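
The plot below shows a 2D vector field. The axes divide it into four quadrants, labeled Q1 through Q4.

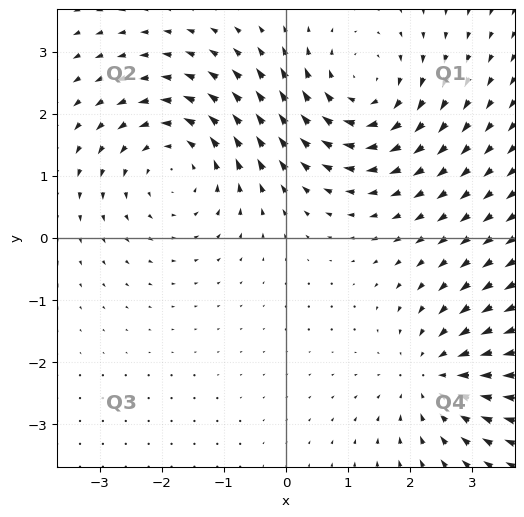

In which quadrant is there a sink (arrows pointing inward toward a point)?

The sink sits at approximately (2.4, -2.2), which lies in quadrant Q4. The divergence there is about -3, negative as expected for a sink.

Q4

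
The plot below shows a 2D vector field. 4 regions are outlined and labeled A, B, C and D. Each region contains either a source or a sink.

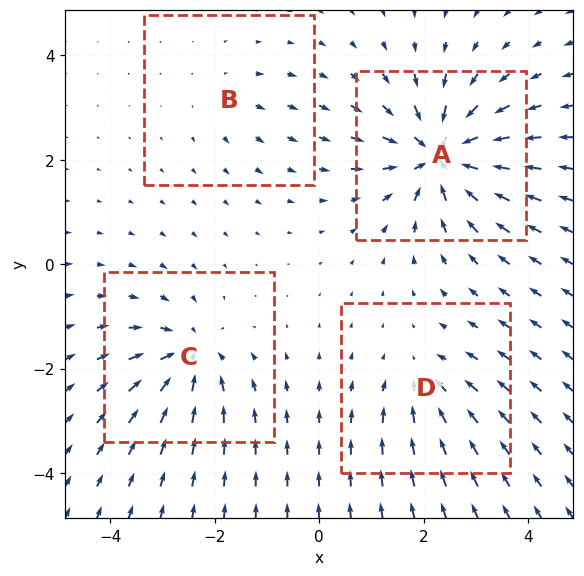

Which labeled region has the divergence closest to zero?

B

Divergence at each region's feature centre — A: about -9, B: about +2, C: about -6, D: about -4. Region B is closest to zero.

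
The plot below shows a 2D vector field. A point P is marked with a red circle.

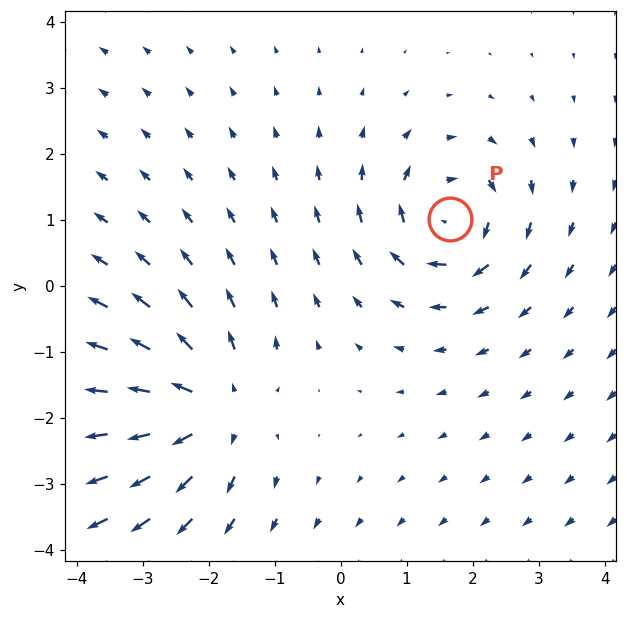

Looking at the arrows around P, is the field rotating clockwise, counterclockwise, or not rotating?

Near P at (1.7, 1.0) the arrows circulate clockwise. The curl (z-component) there is about -5; negative curl means clockwise rotation.

clockwise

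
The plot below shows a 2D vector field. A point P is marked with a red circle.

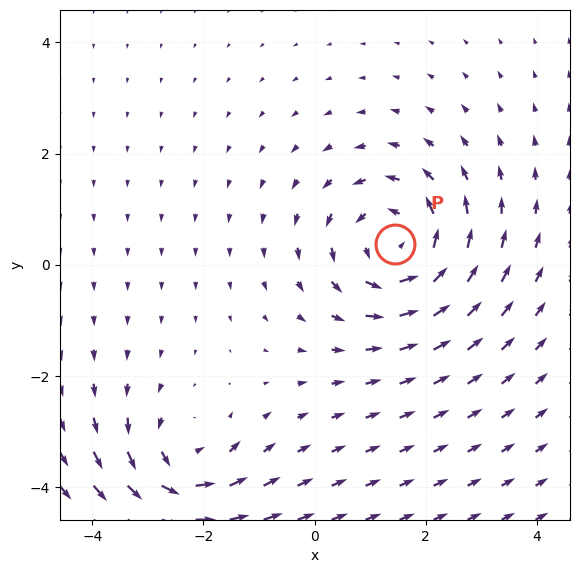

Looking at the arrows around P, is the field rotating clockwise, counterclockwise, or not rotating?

counterclockwise

Near P at (1.4, 0.4) the arrows circulate counterclockwise. The curl (z-component) there is about +5; positive curl means counterclockwise rotation.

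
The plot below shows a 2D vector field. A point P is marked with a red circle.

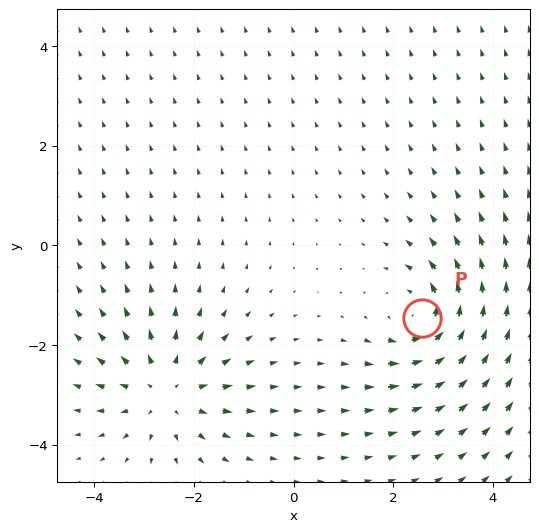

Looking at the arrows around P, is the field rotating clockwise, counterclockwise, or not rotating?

counterclockwise

Near P at (2.6, -1.5) the arrows circulate counterclockwise. The curl (z-component) there is about +5; positive curl means counterclockwise rotation.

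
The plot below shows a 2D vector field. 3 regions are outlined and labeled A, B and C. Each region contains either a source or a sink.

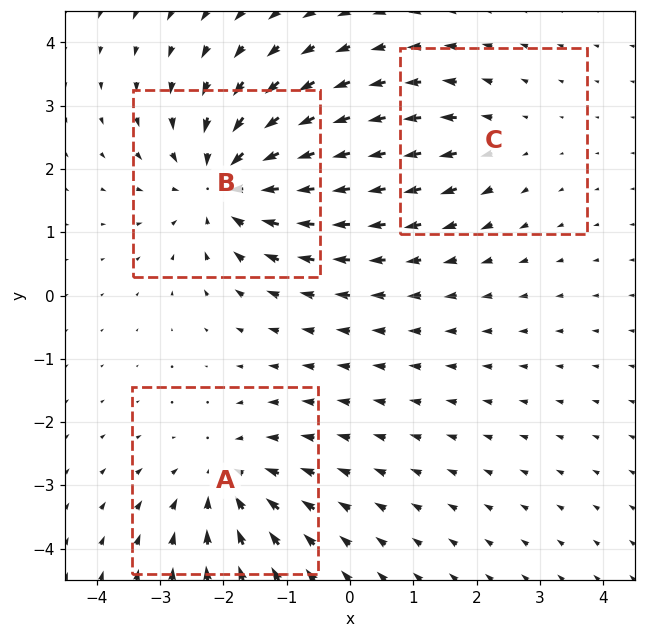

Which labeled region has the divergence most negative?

Divergence at each region's feature centre — A: about -3, B: about -4, C: about +2. Region B is most negative.

B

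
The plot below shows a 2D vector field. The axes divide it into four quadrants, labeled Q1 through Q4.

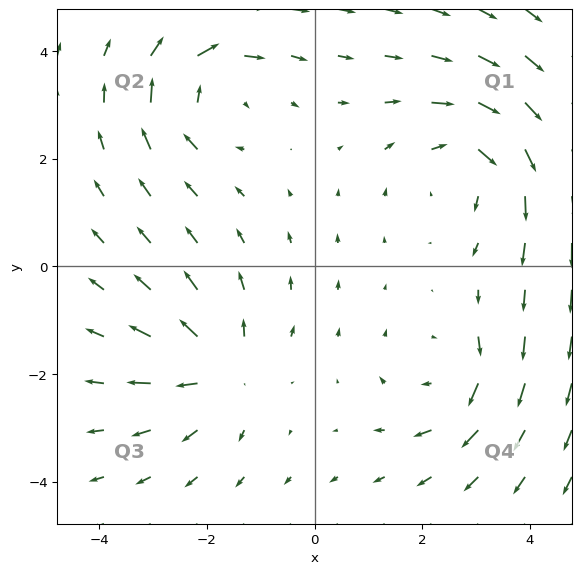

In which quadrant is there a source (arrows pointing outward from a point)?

The source sits at approximately (-1.7, -1.9), which lies in quadrant Q3. The divergence there is about +3, positive as expected for a source.

Q3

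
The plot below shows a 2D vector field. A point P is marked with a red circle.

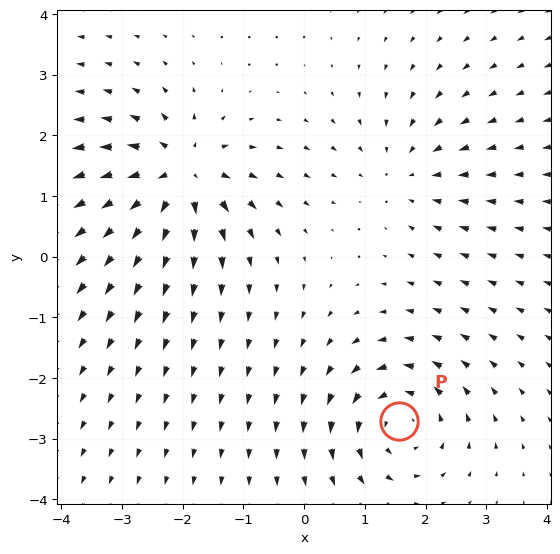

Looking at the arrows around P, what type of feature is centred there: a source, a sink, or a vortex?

vortex

At P (1.6, -2.7) the arrows circulate counterclockwise. Divergence ≈0, curl about +5 — near-zero divergence with nonzero curl is a vortex.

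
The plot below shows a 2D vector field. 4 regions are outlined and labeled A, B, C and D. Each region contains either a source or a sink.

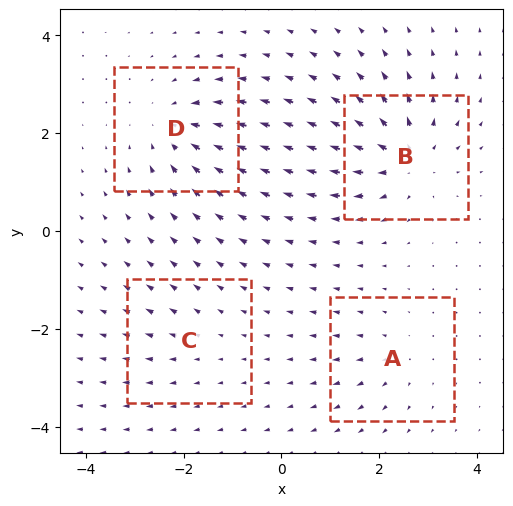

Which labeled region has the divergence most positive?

Divergence at each region's feature centre — A: about +3, B: about +7, C: about +2, D: about -6. Region B is most positive.

B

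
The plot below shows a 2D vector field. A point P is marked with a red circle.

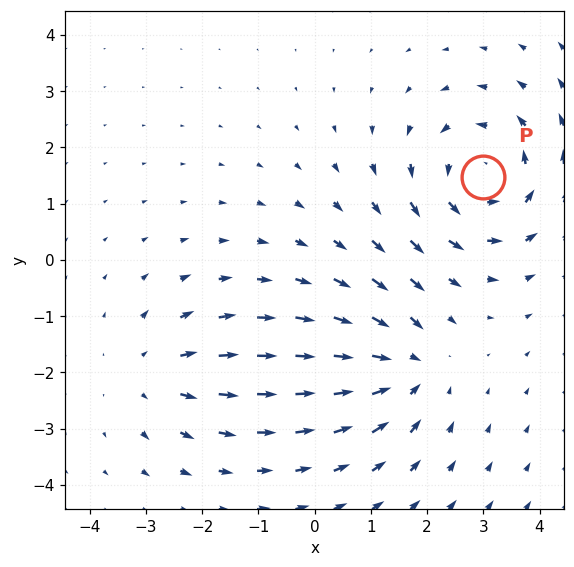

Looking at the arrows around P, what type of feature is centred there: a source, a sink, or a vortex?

At P (3.0, 1.5) the arrows circulate counterclockwise. Divergence ≈0, curl about +4 — near-zero divergence with nonzero curl is a vortex.

vortex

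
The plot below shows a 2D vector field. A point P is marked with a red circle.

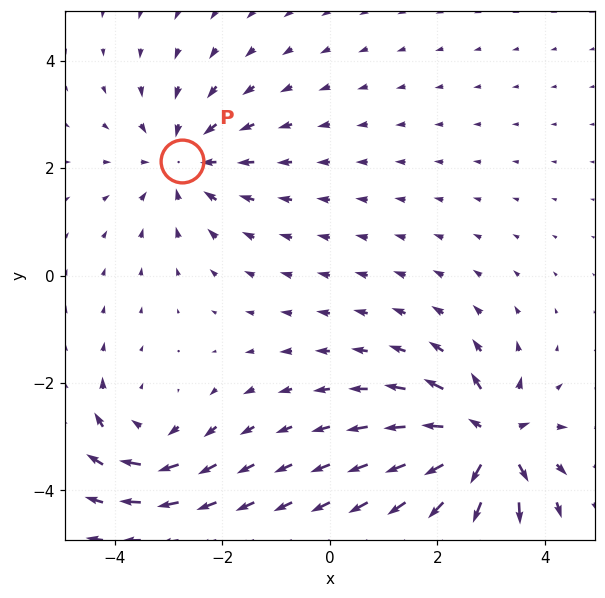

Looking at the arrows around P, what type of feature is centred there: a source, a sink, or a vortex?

At P (-2.7, 2.1) the arrows converge inward. Divergence about -3, curl ≈0 — negative divergence with near-zero curl is a sink.

sink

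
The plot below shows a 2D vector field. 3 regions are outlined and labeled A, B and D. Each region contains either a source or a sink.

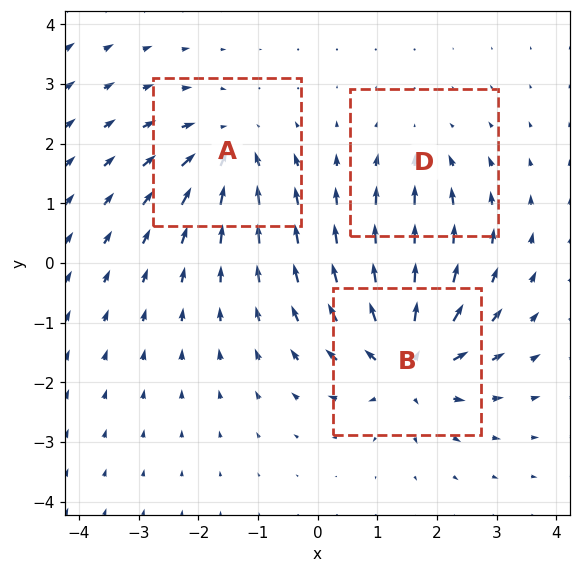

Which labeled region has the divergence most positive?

Divergence at each region's feature centre — A: about -4, B: about +6, D: about -2. Region B is most positive.

B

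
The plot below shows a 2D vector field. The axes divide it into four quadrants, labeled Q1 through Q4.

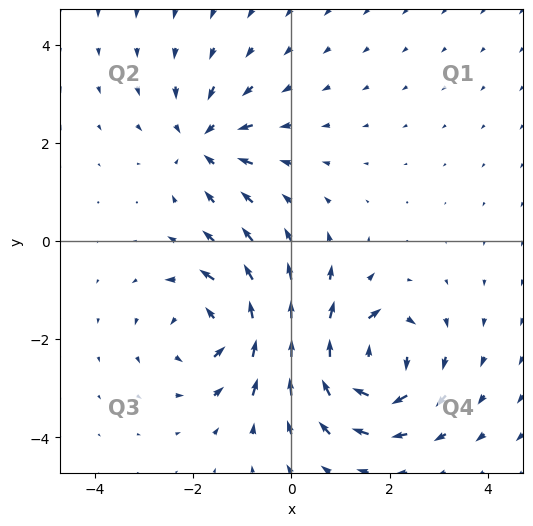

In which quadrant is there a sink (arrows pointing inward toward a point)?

The sink sits at approximately (-1.8, 2.0), which lies in quadrant Q2. The divergence there is about -4, negative as expected for a sink.

Q2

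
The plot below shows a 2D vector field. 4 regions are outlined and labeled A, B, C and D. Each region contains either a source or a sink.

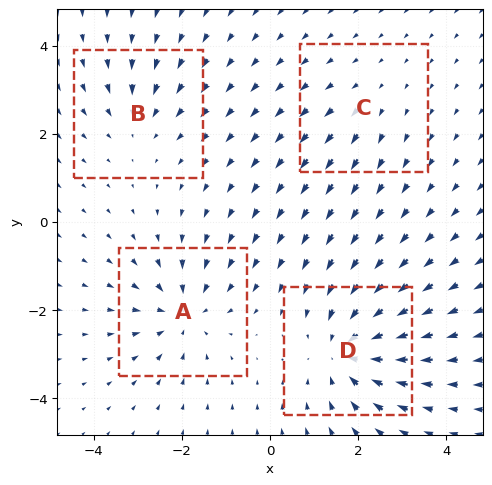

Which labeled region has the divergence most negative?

Divergence at each region's feature centre — A: about -5, B: about -3, C: about +2, D: about -6. Region D is most negative.

D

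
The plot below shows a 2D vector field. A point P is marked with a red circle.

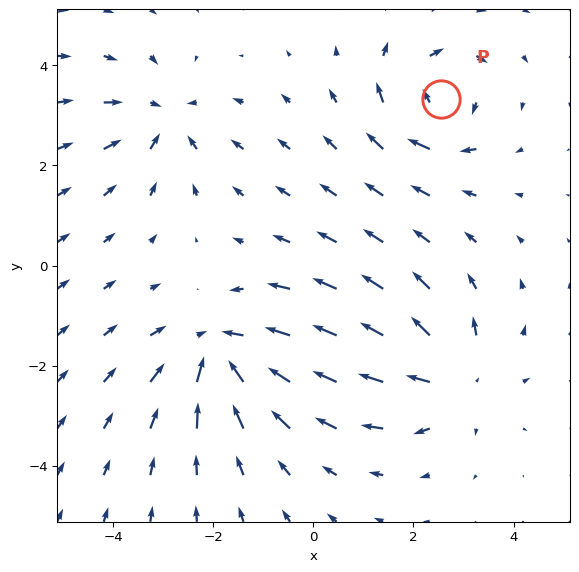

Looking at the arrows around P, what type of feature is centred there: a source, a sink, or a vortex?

vortex

At P (2.5, 3.3) the arrows circulate clockwise. Divergence ≈0, curl about -5 — near-zero divergence with nonzero curl is a vortex.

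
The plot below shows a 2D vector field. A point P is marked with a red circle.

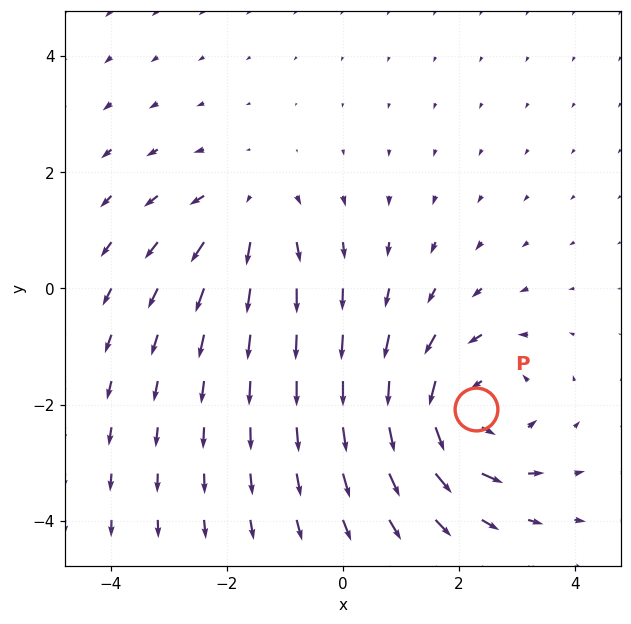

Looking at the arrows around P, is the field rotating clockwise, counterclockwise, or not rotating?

Near P at (2.3, -2.1) the arrows circulate counterclockwise. The curl (z-component) there is about +5; positive curl means counterclockwise rotation.

counterclockwise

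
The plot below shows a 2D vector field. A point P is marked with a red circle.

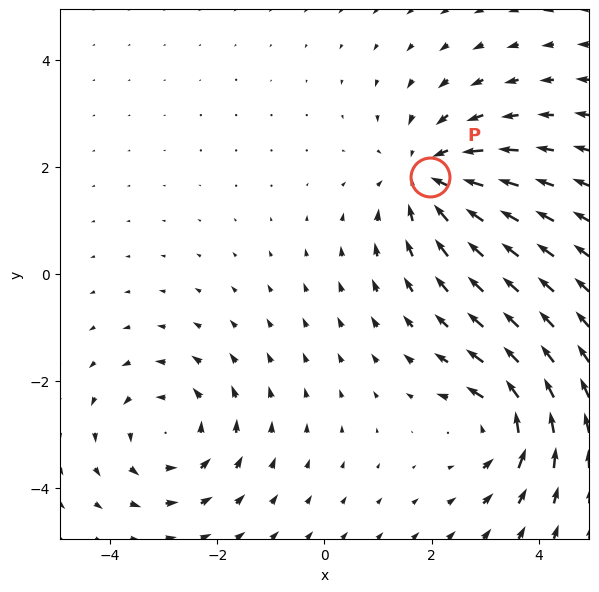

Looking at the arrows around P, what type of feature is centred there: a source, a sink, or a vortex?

At P (2.0, 1.8) the arrows converge inward. Divergence about -4, curl ≈0 — negative divergence with near-zero curl is a sink.

sink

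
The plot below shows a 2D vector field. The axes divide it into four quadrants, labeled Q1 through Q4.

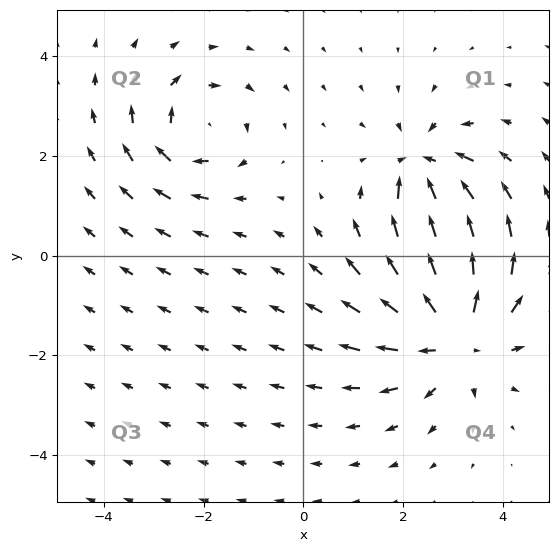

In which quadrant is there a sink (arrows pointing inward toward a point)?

Q1

The sink sits at approximately (2.4, 1.8), which lies in quadrant Q1. The divergence there is about -4, negative as expected for a sink.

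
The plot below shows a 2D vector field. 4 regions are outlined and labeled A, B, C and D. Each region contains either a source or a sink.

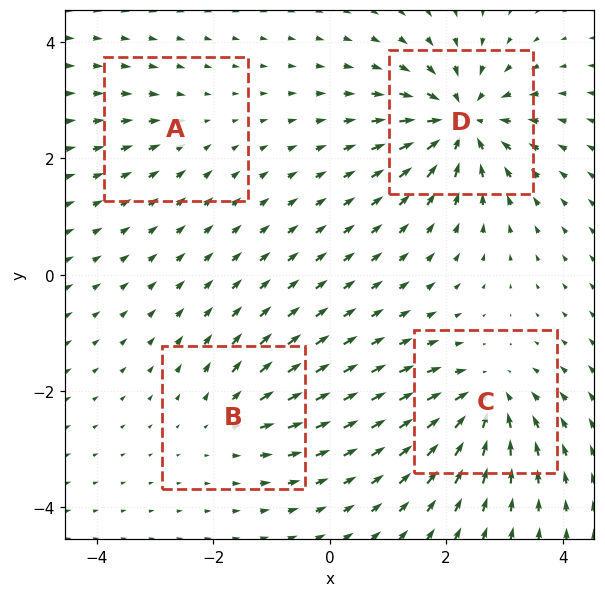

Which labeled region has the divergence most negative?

Divergence at each region's feature centre — A: about -2, B: about +4, C: about -6, D: about -9. Region D is most negative.

D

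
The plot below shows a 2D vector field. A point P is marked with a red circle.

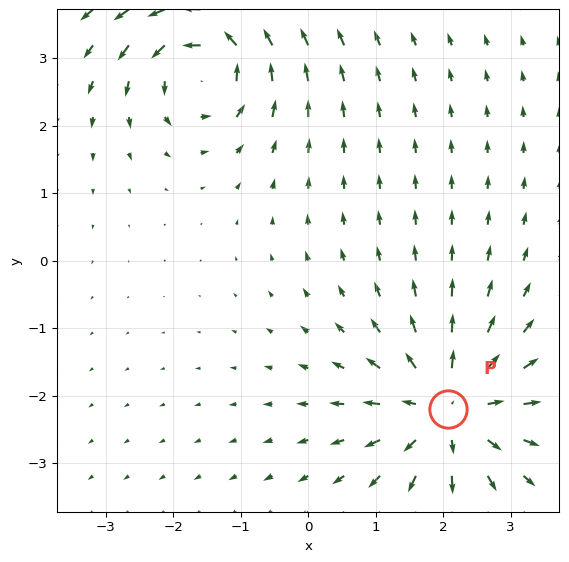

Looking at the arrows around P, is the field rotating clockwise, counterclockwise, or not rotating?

not rotating

Near P at (2.1, -2.2) the arrows show no circulation. The curl there is ≈0.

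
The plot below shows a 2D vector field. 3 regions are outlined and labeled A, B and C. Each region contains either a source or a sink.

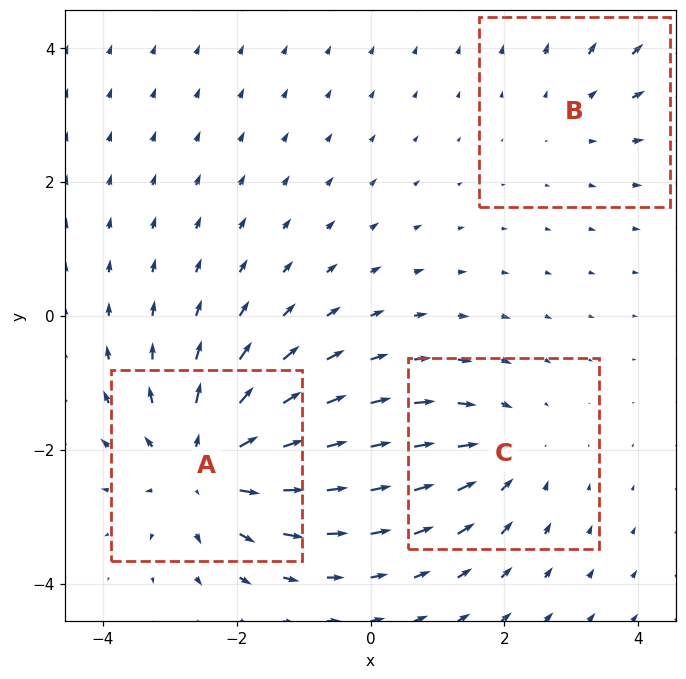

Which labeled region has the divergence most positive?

A

Divergence at each region's feature centre — A: about +4, B: about +2, C: about -3. Region A is most positive.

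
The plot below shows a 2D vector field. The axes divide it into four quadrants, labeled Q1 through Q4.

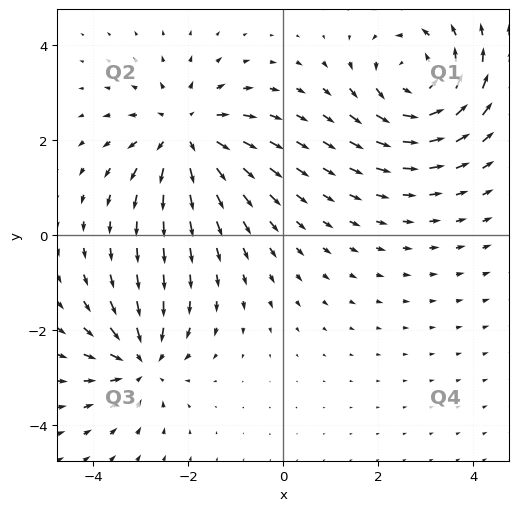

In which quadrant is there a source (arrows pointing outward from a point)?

The source sits at approximately (-2.1, 2.1), which lies in quadrant Q2. The divergence there is about +5, positive as expected for a source.

Q2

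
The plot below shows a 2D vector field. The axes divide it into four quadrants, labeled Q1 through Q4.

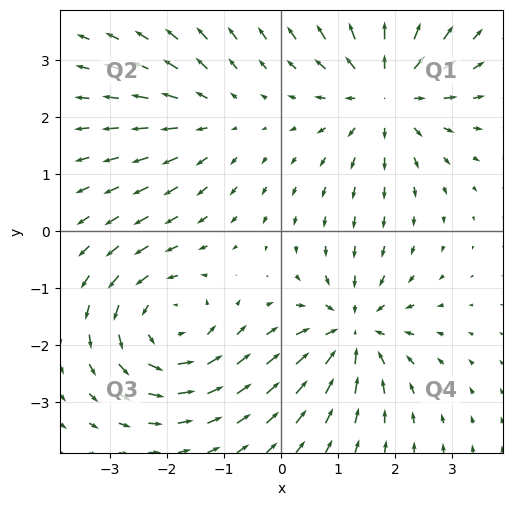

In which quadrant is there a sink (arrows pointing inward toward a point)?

The sink sits at approximately (1.3, -1.7), which lies in quadrant Q4. The divergence there is about -5, negative as expected for a sink.

Q4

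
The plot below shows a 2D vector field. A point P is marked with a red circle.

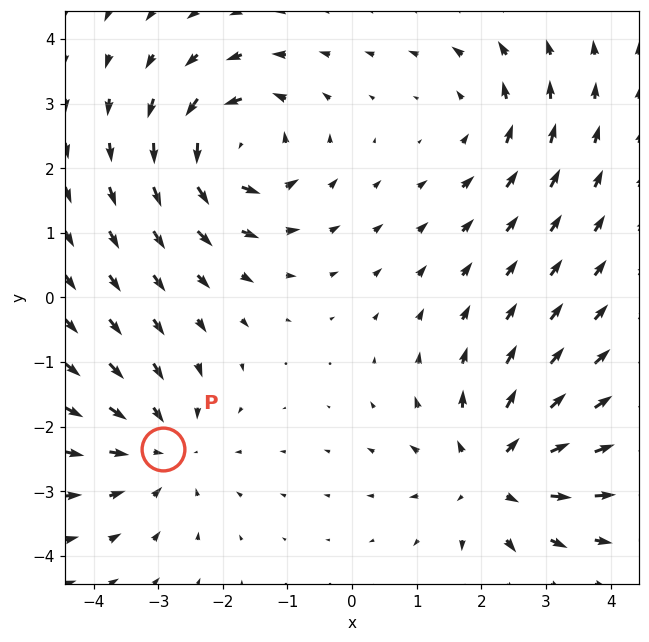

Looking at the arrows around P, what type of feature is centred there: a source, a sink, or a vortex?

sink

At P (-2.9, -2.3) the arrows converge inward. Divergence about -3, curl ≈0 — negative divergence with near-zero curl is a sink.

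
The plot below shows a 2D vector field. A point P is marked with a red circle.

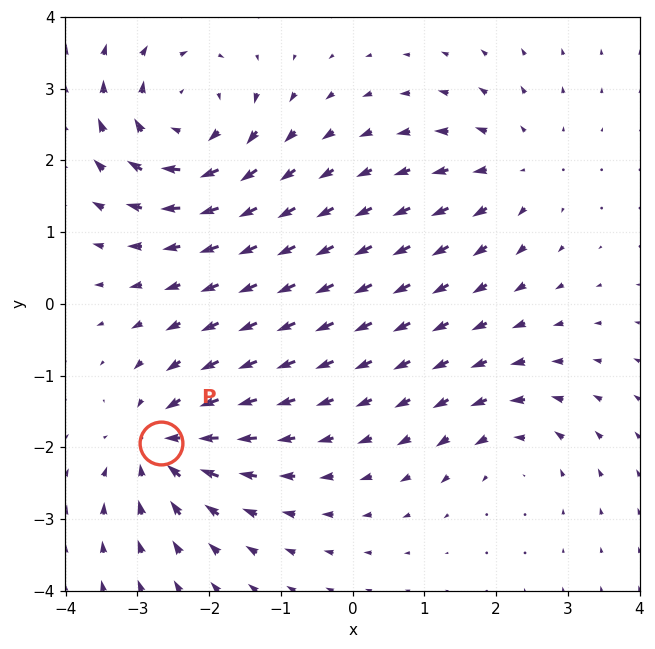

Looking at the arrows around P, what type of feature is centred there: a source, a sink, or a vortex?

At P (-2.7, -1.9) the arrows converge inward. Divergence about -6, curl ≈0 — negative divergence with near-zero curl is a sink.

sink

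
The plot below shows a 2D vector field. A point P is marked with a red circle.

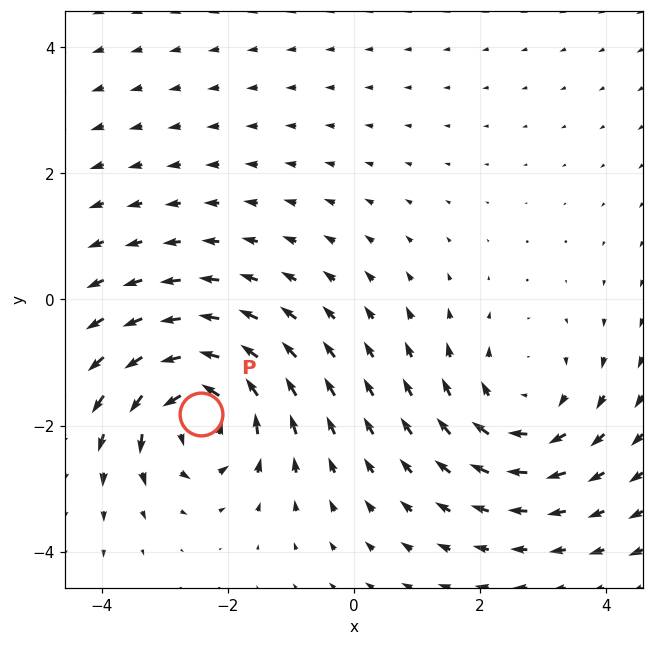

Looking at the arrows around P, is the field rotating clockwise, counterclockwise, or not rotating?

Near P at (-2.4, -1.8) the arrows circulate counterclockwise. The curl (z-component) there is about +5; positive curl means counterclockwise rotation.

counterclockwise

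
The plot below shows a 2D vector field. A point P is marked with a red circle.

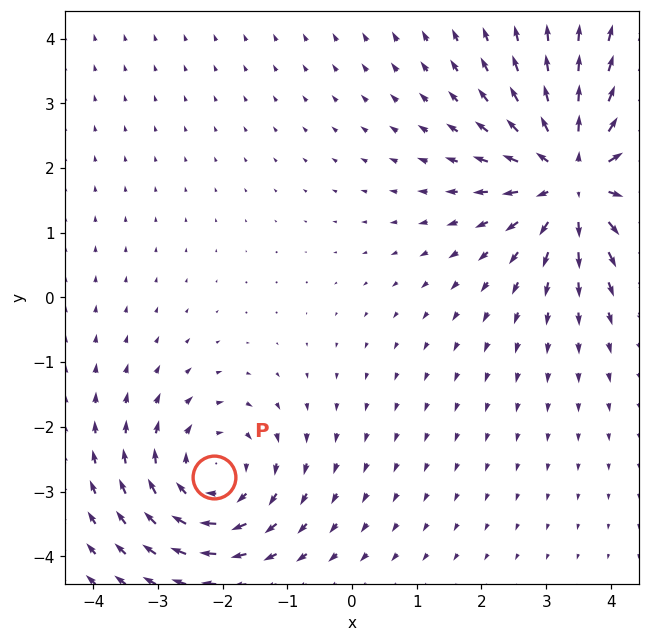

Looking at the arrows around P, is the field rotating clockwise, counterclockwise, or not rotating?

clockwise

Near P at (-2.1, -2.8) the arrows circulate clockwise. The curl (z-component) there is about -3; negative curl means clockwise rotation.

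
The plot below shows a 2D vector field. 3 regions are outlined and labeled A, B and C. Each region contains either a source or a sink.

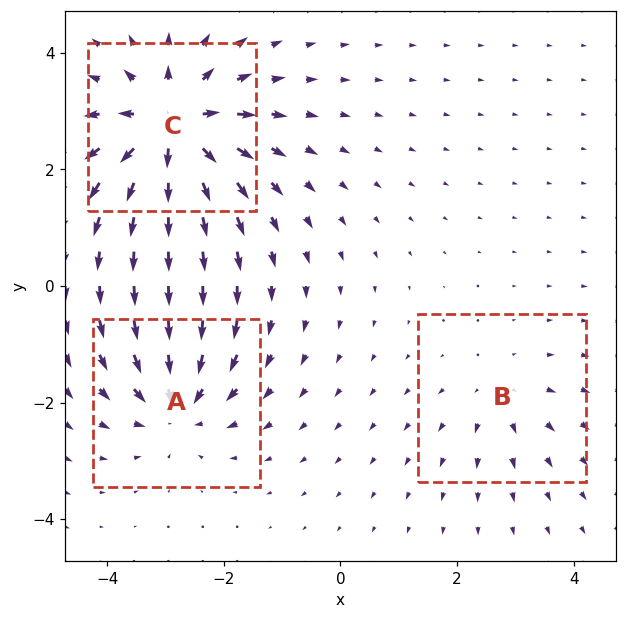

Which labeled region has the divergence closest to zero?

B

Divergence at each region's feature centre — A: about -4, B: about +2, C: about +6. Region B is closest to zero.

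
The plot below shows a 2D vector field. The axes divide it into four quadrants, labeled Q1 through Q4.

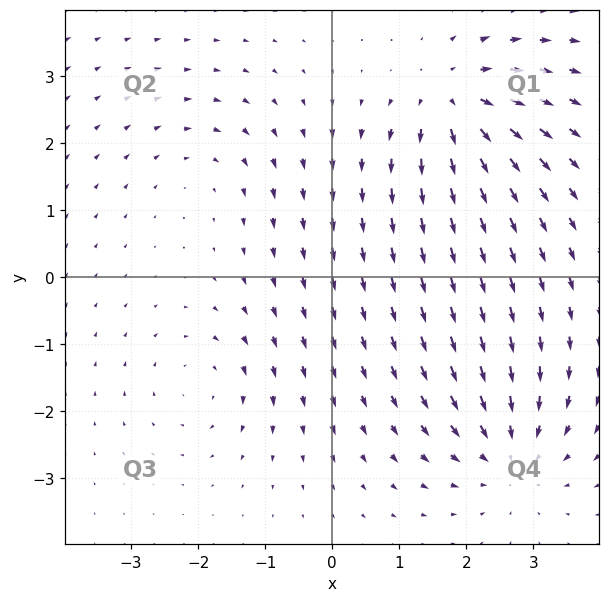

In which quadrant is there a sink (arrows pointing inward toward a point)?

The sink sits at approximately (2.7, -2.6), which lies in quadrant Q4. The divergence there is about -4, negative as expected for a sink.

Q4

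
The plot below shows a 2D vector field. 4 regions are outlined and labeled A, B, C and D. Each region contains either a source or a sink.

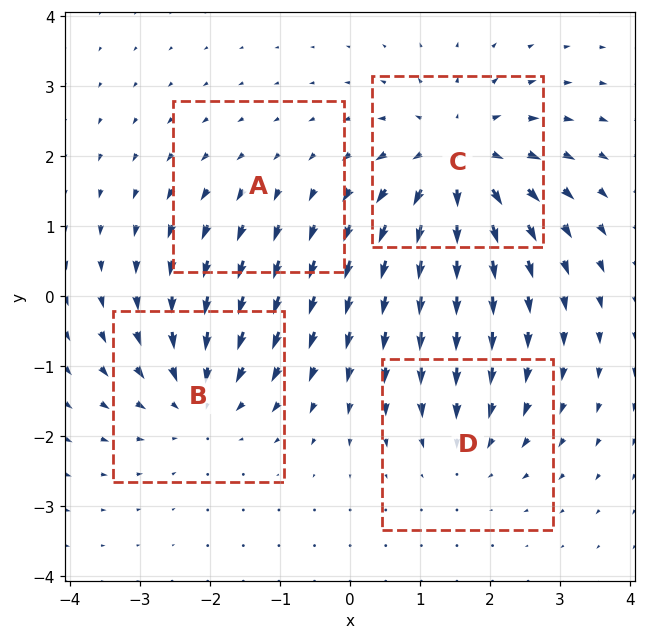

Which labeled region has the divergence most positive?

Divergence at each region's feature centre — A: about +2, B: about -5, C: about +7, D: about -3. Region C is most positive.

C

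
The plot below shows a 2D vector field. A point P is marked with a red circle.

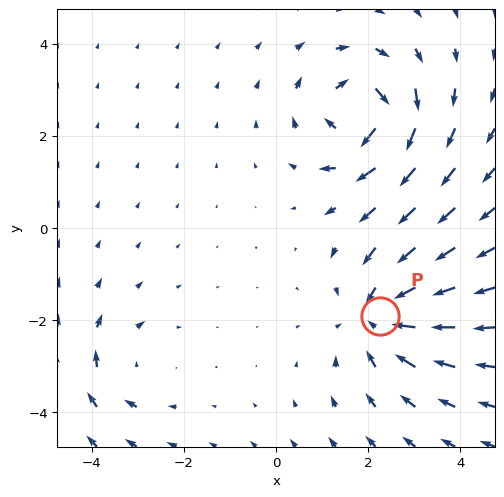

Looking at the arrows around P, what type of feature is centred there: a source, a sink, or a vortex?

At P (2.3, -1.9) the arrows converge inward. Divergence about -5, curl ≈0 — negative divergence with near-zero curl is a sink.

sink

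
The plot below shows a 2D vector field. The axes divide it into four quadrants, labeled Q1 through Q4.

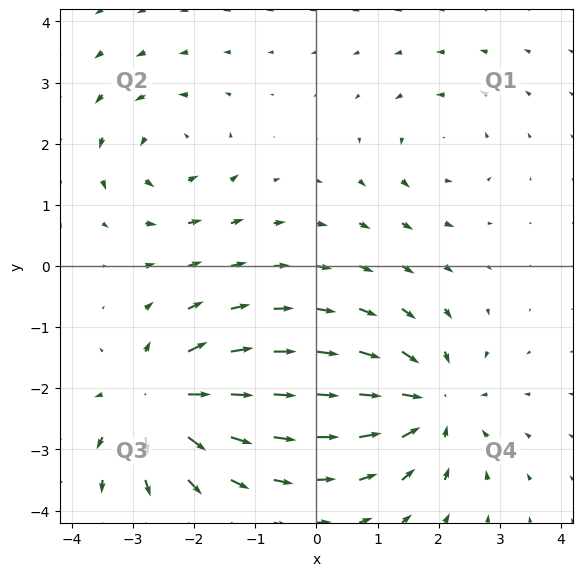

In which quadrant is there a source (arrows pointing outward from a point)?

The source sits at approximately (-2.6, -2.2), which lies in quadrant Q3. The divergence there is about +6, positive as expected for a source.

Q3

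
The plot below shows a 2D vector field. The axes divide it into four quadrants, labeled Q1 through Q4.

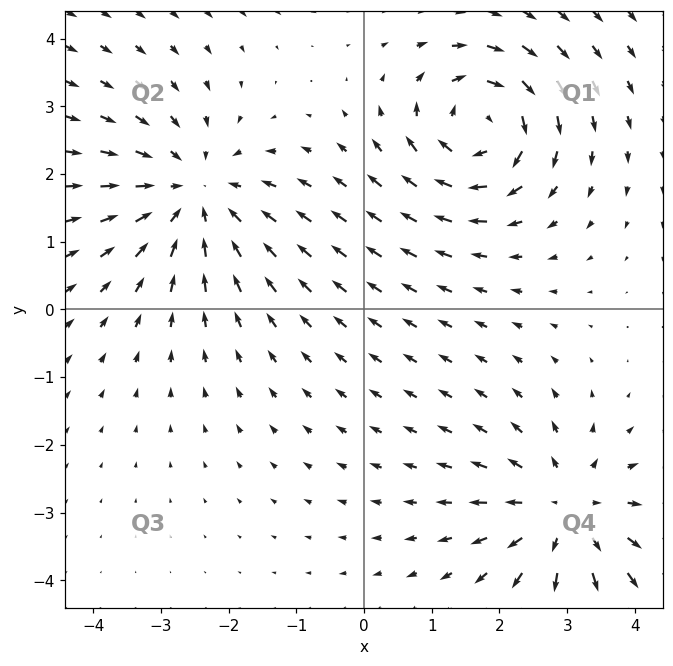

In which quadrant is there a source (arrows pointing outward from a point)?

Q4

The source sits at approximately (3.0, -3.0), which lies in quadrant Q4. The divergence there is about +3, positive as expected for a source.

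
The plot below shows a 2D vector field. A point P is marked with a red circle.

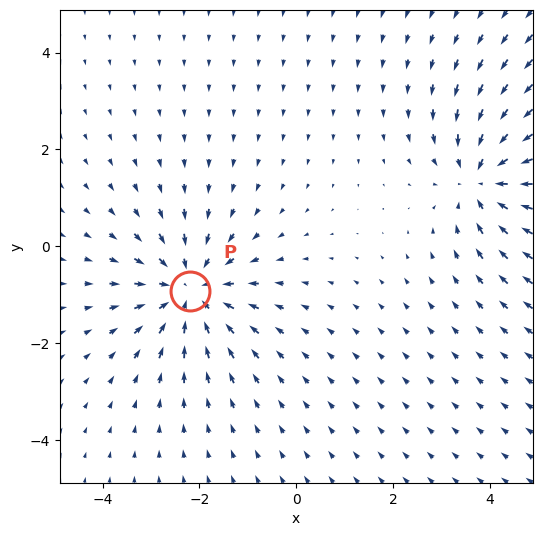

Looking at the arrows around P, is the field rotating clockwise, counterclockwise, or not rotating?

Near P at (-2.2, -0.9) the arrows show no circulation. The curl there is ≈0.

not rotating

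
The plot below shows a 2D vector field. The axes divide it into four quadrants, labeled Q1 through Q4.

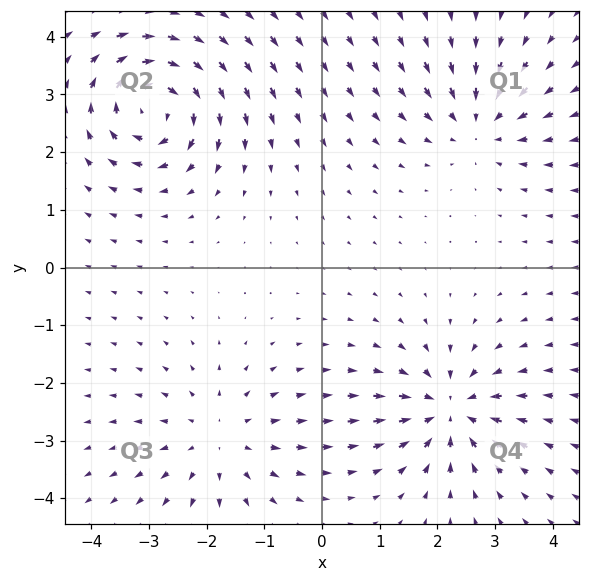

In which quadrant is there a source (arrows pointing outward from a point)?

Q3

The source sits at approximately (-1.8, -3.0), which lies in quadrant Q3. The divergence there is about +3, positive as expected for a source.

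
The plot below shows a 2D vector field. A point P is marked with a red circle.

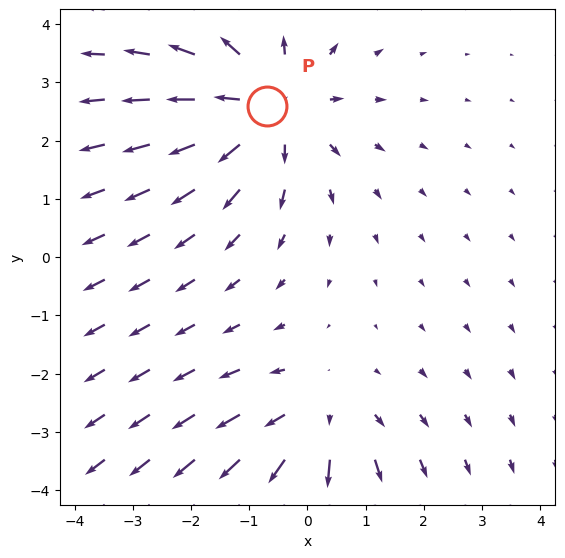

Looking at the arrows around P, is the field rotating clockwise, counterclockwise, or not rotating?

not rotating

Near P at (-0.7, 2.6) the arrows show no circulation. The curl there is ≈0.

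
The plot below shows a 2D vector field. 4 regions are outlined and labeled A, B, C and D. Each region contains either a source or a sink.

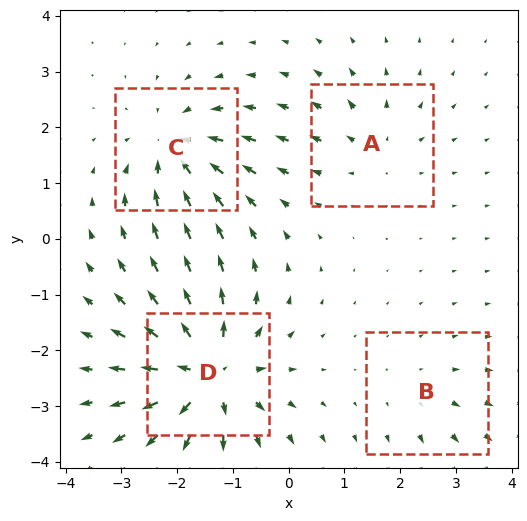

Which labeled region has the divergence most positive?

Divergence at each region's feature centre — A: about +3, B: about +2, C: about -6, D: about +8. Region D is most positive.

D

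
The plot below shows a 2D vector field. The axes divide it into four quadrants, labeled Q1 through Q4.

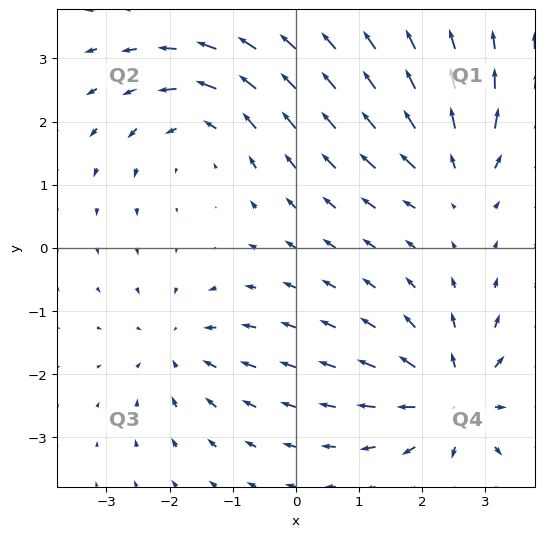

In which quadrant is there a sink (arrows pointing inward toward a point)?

Q3

The sink sits at approximately (-1.9, -1.6), which lies in quadrant Q3. The divergence there is about -3, negative as expected for a sink.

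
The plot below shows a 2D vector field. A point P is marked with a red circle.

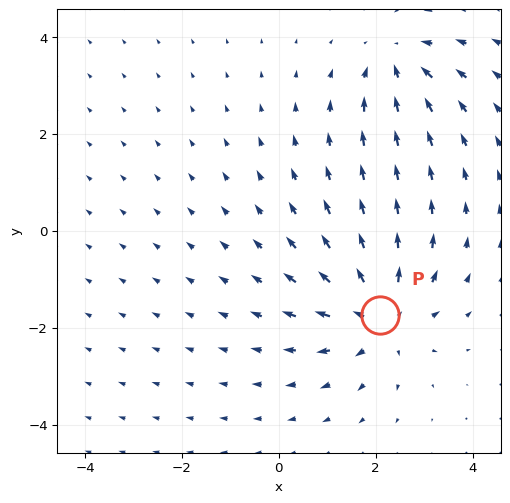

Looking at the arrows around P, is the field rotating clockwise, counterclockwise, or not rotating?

not rotating

Near P at (2.1, -1.7) the arrows show no circulation. The curl there is ≈0.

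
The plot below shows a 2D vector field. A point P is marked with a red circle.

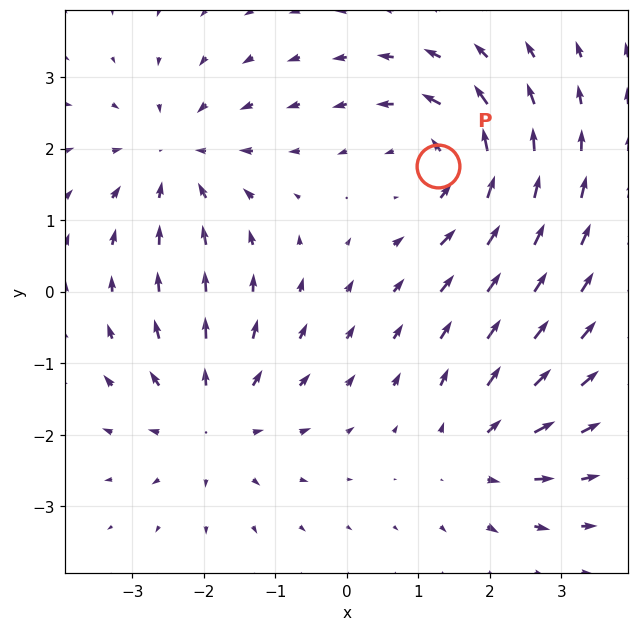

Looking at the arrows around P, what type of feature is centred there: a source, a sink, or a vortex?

At P (1.3, 1.8) the arrows circulate counterclockwise. Divergence ≈0, curl about +5 — near-zero divergence with nonzero curl is a vortex.

vortex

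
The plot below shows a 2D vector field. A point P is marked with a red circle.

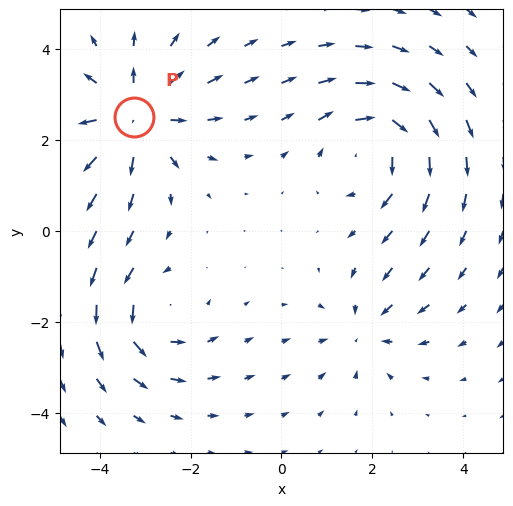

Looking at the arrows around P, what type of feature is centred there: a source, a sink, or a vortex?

source

At P (-3.2, 2.5) the arrows spread outward. Divergence about +5, curl ≈0 — positive divergence with near-zero curl is a source.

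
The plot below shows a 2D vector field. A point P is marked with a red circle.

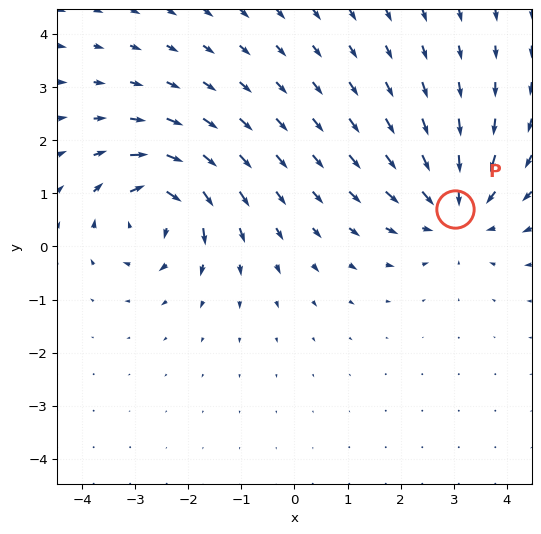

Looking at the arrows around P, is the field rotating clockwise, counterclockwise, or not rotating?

Near P at (3.0, 0.7) the arrows show no circulation. The curl there is ≈0.

not rotating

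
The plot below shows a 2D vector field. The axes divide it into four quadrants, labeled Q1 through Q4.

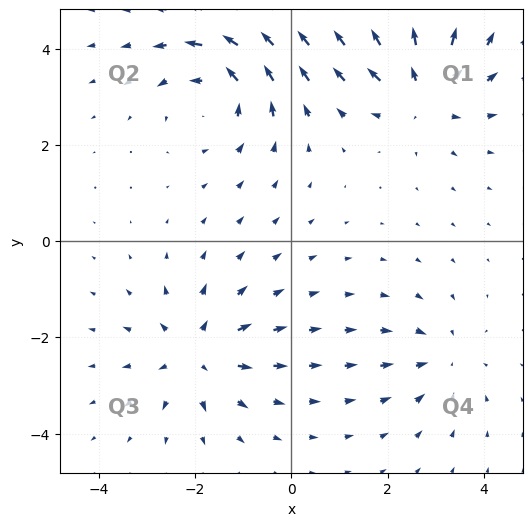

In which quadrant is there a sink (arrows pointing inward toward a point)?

Q4

The sink sits at approximately (3.1, -2.4), which lies in quadrant Q4. The divergence there is about -3, negative as expected for a sink.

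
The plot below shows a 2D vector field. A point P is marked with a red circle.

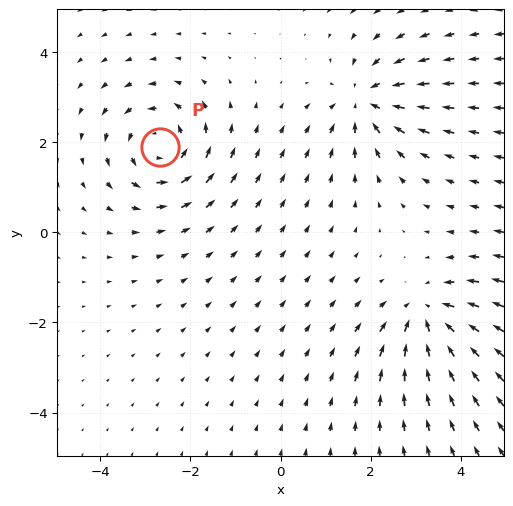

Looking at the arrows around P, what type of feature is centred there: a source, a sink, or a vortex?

At P (-2.7, 1.9) the arrows circulate counterclockwise. Divergence ≈0, curl about +5 — near-zero divergence with nonzero curl is a vortex.

vortex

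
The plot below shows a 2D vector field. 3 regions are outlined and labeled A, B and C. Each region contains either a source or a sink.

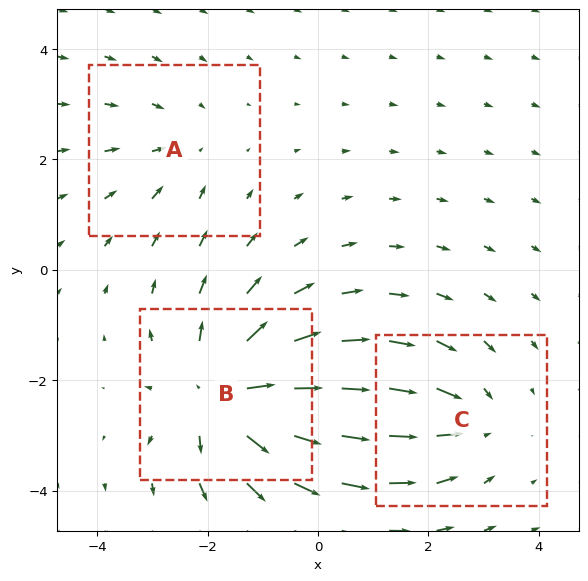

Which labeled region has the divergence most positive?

B

Divergence at each region's feature centre — A: about -2, B: about +5, C: about -3. Region B is most positive.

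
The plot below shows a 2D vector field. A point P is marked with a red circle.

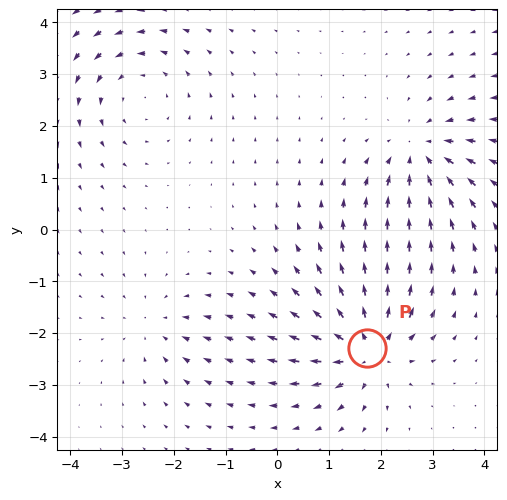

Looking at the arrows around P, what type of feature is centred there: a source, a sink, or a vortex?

At P (1.7, -2.3) the arrows spread outward. Divergence about +7, curl ≈0 — positive divergence with near-zero curl is a source.

source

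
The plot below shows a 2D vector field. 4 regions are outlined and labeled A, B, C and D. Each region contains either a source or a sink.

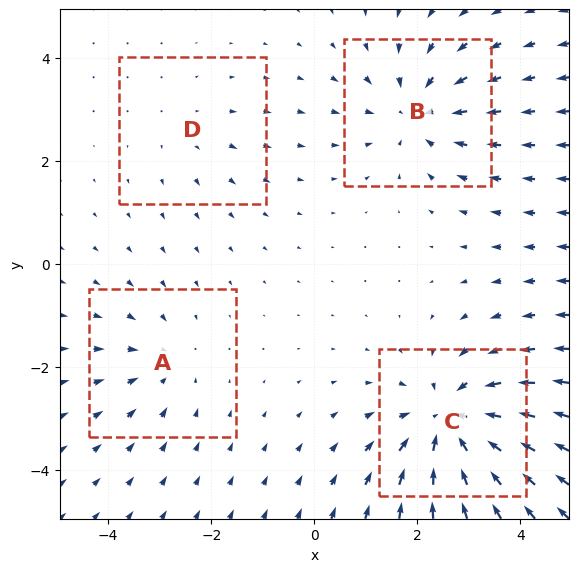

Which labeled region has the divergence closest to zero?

Divergence at each region's feature centre — A: about -3, B: about -4, C: about -6, D: about +2. Region D is closest to zero.

D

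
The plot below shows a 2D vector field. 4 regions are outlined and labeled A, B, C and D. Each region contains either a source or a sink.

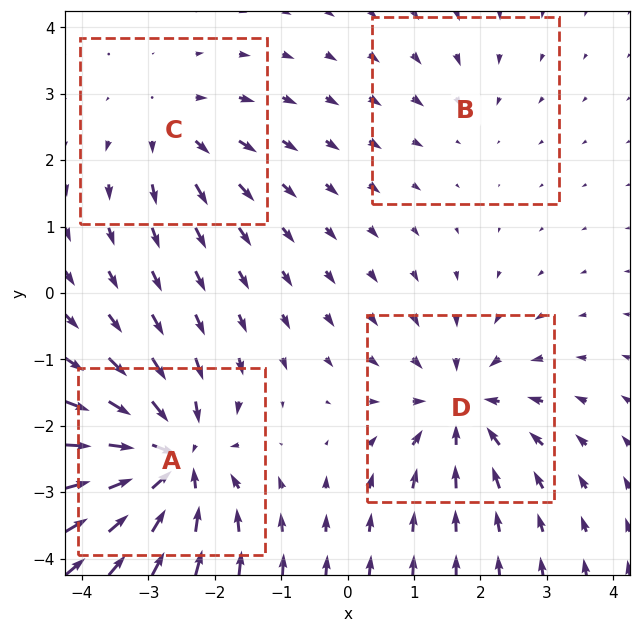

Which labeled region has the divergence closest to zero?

B

Divergence at each region's feature centre — A: about -8, B: about -2, C: about +4, D: about -6. Region B is closest to zero.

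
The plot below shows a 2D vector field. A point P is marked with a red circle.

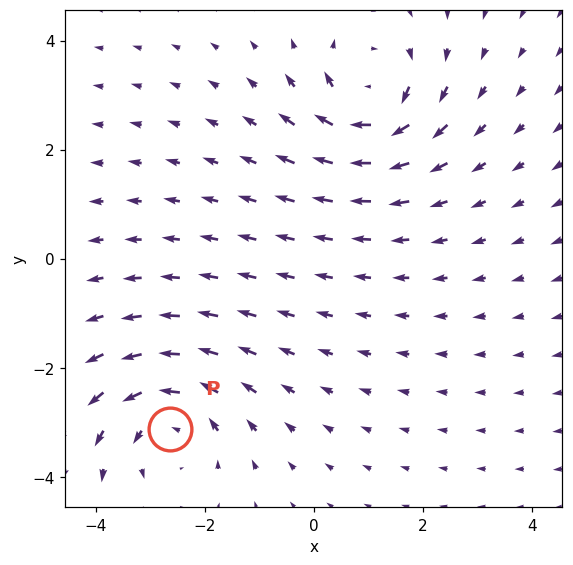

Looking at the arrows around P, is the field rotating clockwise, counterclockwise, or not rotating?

counterclockwise

Near P at (-2.6, -3.1) the arrows circulate counterclockwise. The curl (z-component) there is about +4; positive curl means counterclockwise rotation.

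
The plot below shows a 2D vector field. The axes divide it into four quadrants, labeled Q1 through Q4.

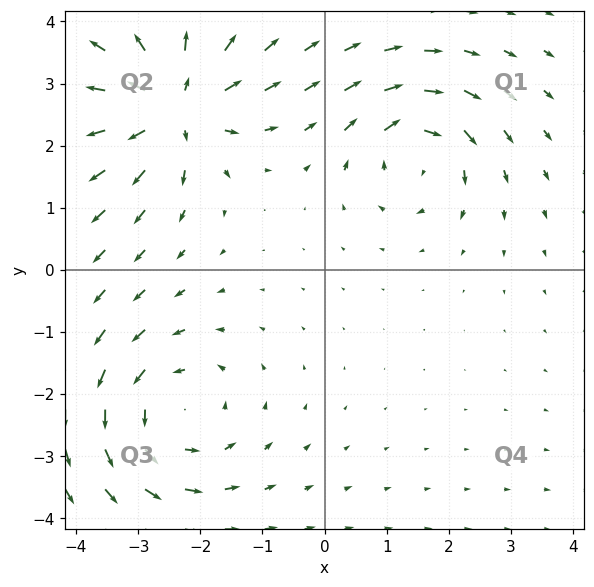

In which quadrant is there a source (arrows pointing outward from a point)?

The source sits at approximately (-2.4, 2.6), which lies in quadrant Q2. The divergence there is about +4, positive as expected for a source.

Q2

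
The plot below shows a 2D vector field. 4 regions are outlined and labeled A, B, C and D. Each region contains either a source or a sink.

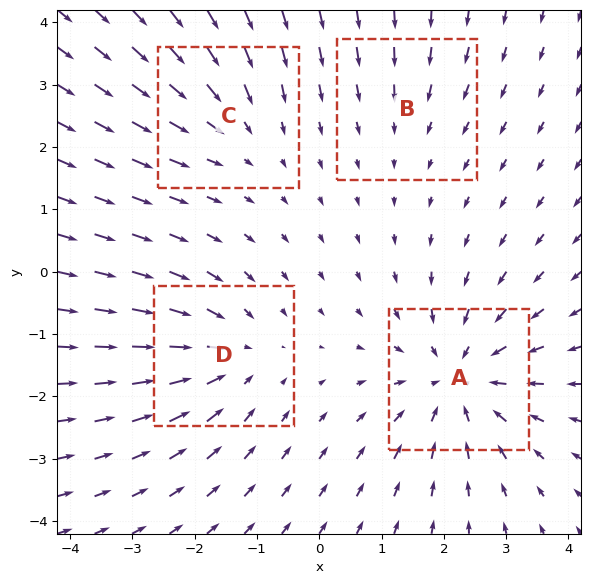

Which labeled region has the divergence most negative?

Divergence at each region's feature centre — A: about -6, B: about -2, C: about -3, D: about -4. Region A is most negative.

A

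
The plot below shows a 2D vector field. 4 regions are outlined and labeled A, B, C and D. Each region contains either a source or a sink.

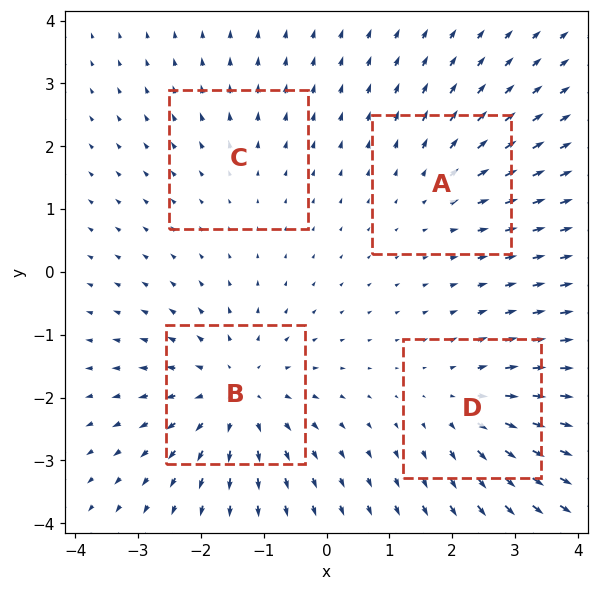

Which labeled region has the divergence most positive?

Divergence at each region's feature centre — A: about +3, B: about +6, C: about +2, D: about +4. Region B is most positive.

B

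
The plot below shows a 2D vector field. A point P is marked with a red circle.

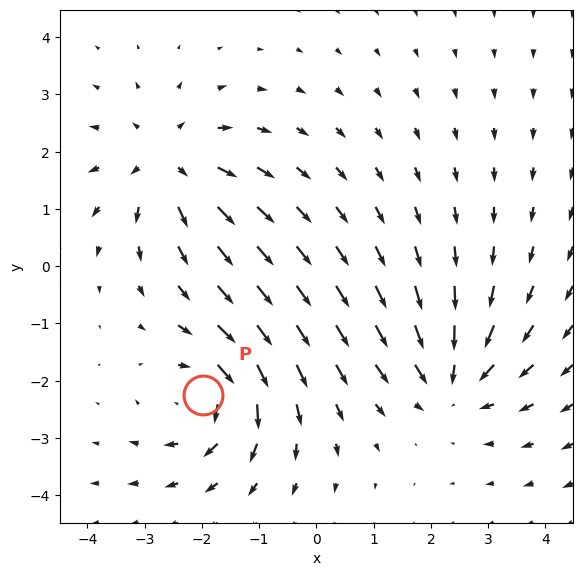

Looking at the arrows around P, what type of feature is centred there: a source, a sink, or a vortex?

vortex

At P (-2.0, -2.3) the arrows circulate clockwise. Divergence ≈0, curl about -4 — near-zero divergence with nonzero curl is a vortex.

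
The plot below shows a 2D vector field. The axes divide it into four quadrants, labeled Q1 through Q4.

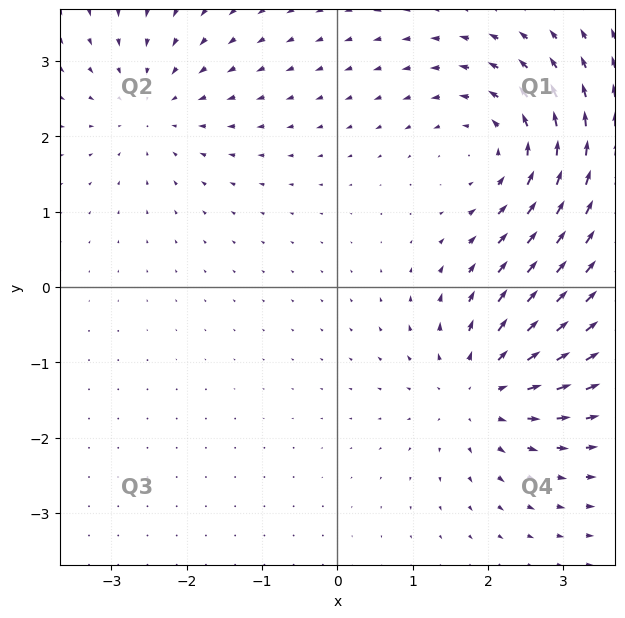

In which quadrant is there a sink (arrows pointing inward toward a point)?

Q2

The sink sits at approximately (-2.5, 2.4), which lies in quadrant Q2. The divergence there is about -3, negative as expected for a sink.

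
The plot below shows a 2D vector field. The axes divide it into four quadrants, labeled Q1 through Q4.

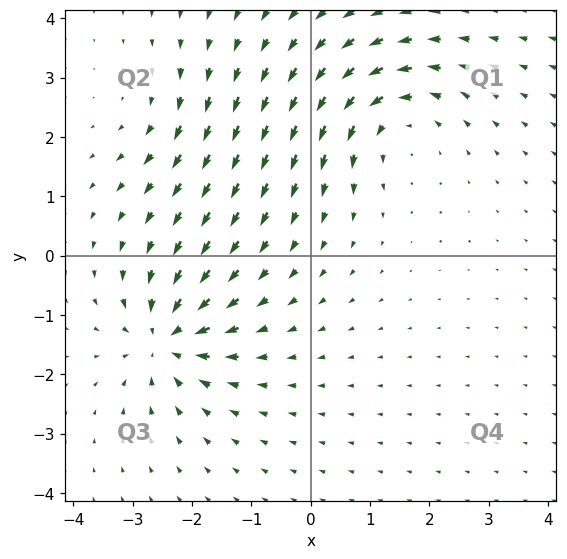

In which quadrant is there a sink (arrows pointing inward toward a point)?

The sink sits at approximately (-2.4, -1.4), which lies in quadrant Q3. The divergence there is about -6, negative as expected for a sink.

Q3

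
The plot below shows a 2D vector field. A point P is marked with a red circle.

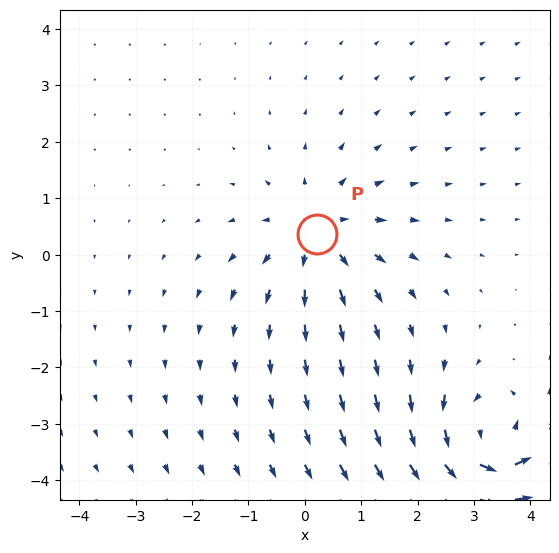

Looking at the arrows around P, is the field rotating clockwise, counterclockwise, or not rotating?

Near P at (0.2, 0.4) the arrows show no circulation. The curl there is ≈0.

not rotating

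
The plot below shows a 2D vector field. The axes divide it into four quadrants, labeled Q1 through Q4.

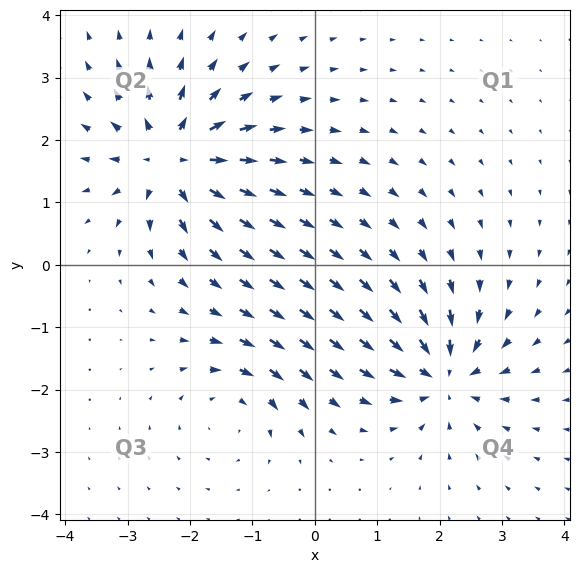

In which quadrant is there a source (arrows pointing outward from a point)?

Q2

The source sits at approximately (-2.3, 1.7), which lies in quadrant Q2. The divergence there is about +6, positive as expected for a source.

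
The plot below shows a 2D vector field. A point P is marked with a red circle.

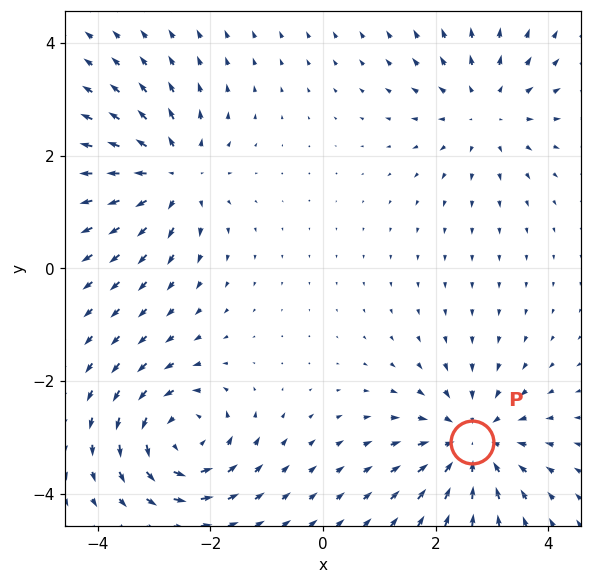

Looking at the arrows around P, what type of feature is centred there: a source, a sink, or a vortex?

sink

At P (2.6, -3.1) the arrows converge inward. Divergence about -4, curl ≈0 — negative divergence with near-zero curl is a sink.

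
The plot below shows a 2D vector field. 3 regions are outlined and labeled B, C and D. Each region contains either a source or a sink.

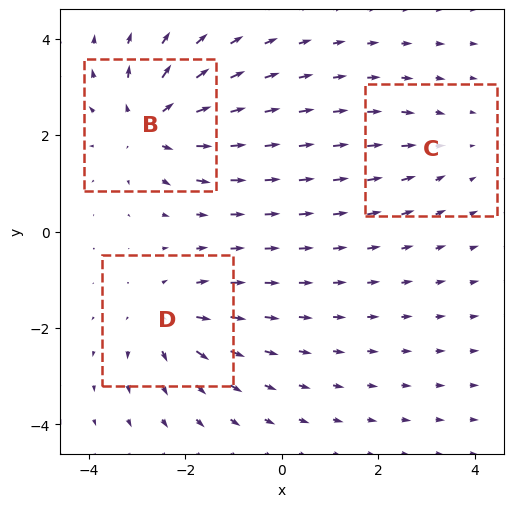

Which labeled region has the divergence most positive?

B

Divergence at each region's feature centre — B: about +5, C: about -2, D: about +4. Region B is most positive.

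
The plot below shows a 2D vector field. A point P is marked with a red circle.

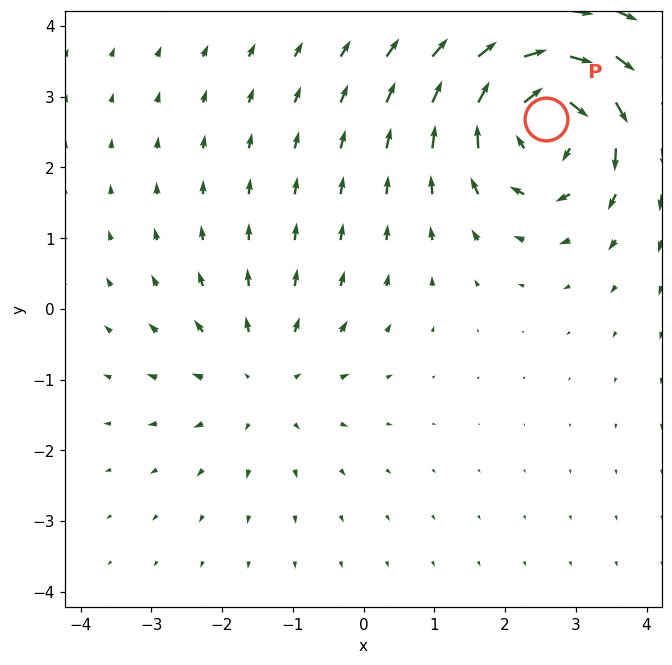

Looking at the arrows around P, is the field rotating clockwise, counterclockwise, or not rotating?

clockwise

Near P at (2.6, 2.7) the arrows circulate clockwise. The curl (z-component) there is about -5; negative curl means clockwise rotation.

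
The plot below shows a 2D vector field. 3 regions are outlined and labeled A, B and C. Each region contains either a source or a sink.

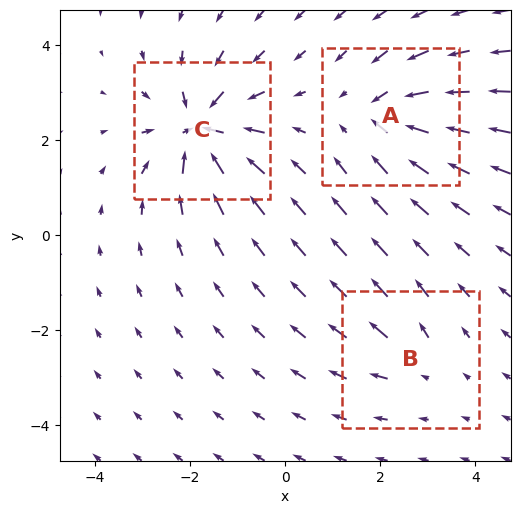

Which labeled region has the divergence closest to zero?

Divergence at each region's feature centre — A: about -4, B: about +2, C: about -6. Region B is closest to zero.

B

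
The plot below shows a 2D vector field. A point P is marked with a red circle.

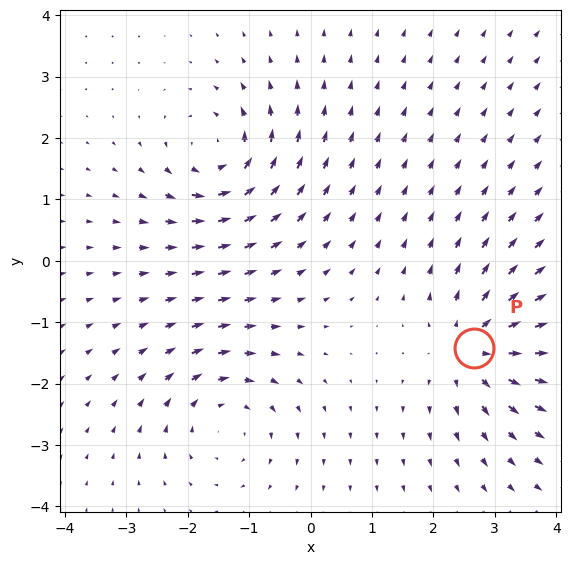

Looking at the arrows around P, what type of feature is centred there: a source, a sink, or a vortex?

source

At P (2.7, -1.4) the arrows spread outward. Divergence about +4, curl ≈0 — positive divergence with near-zero curl is a source.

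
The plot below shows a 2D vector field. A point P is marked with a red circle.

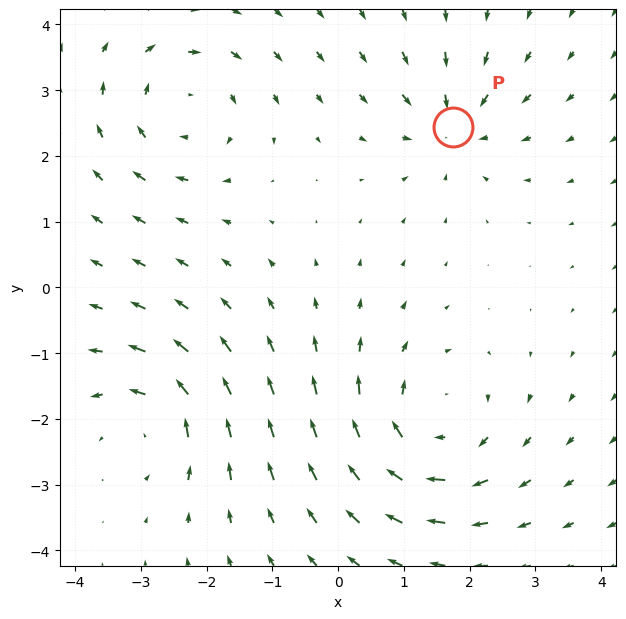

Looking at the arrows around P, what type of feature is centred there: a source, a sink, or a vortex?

sink

At P (1.7, 2.4) the arrows converge inward. Divergence about -4, curl ≈0 — negative divergence with near-zero curl is a sink.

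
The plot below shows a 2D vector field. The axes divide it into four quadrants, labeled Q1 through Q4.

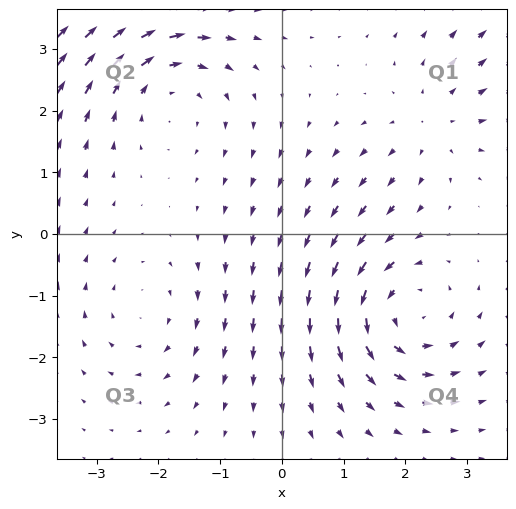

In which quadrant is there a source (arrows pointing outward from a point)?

Q1

The source sits at approximately (2.4, 1.8), which lies in quadrant Q1. The divergence there is about +2, positive as expected for a source.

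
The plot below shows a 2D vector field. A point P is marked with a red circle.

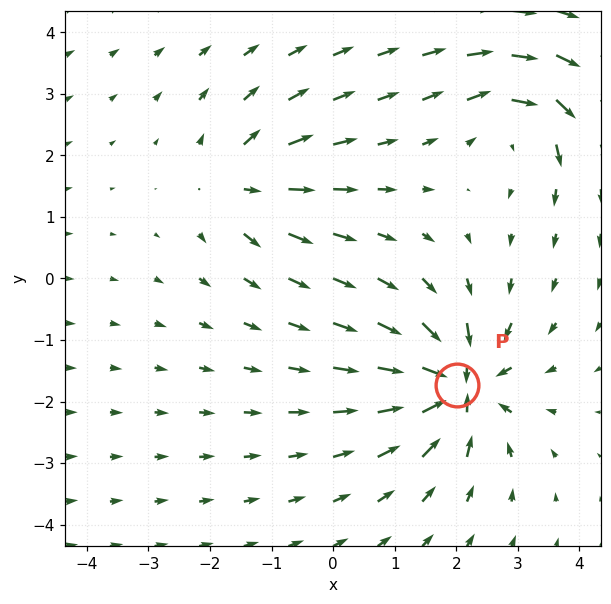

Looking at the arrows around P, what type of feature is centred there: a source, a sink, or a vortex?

At P (2.0, -1.7) the arrows converge inward. Divergence about -7, curl ≈0 — negative divergence with near-zero curl is a sink.

sink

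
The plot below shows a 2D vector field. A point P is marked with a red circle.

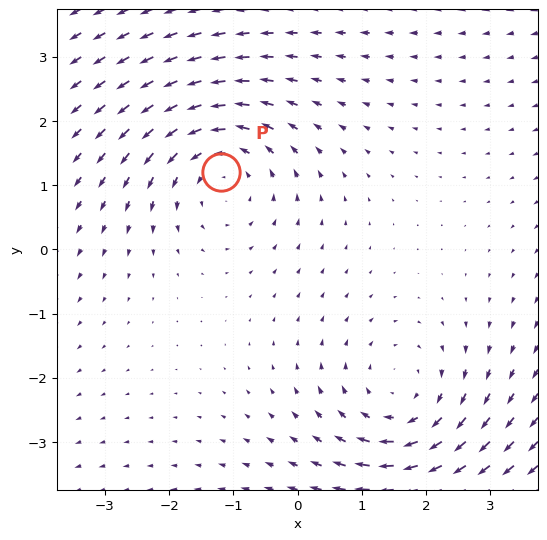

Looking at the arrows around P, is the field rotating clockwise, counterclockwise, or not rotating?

Near P at (-1.2, 1.2) the arrows circulate counterclockwise. The curl (z-component) there is about +2; positive curl means counterclockwise rotation.

counterclockwise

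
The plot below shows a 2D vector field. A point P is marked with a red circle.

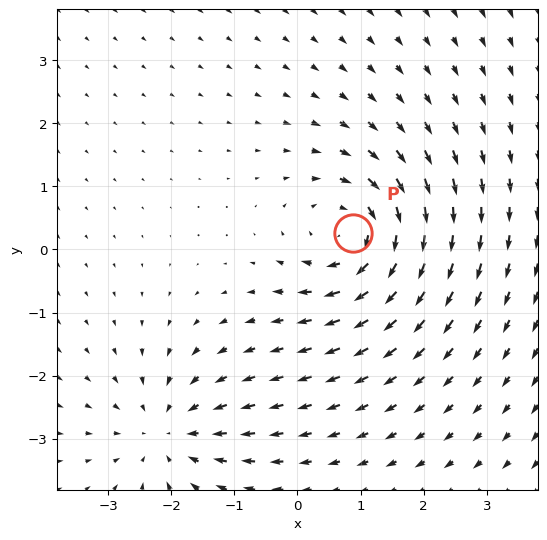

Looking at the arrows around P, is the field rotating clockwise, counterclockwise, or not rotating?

Near P at (0.9, 0.3) the arrows circulate clockwise. The curl (z-component) there is about -6; negative curl means clockwise rotation.

clockwise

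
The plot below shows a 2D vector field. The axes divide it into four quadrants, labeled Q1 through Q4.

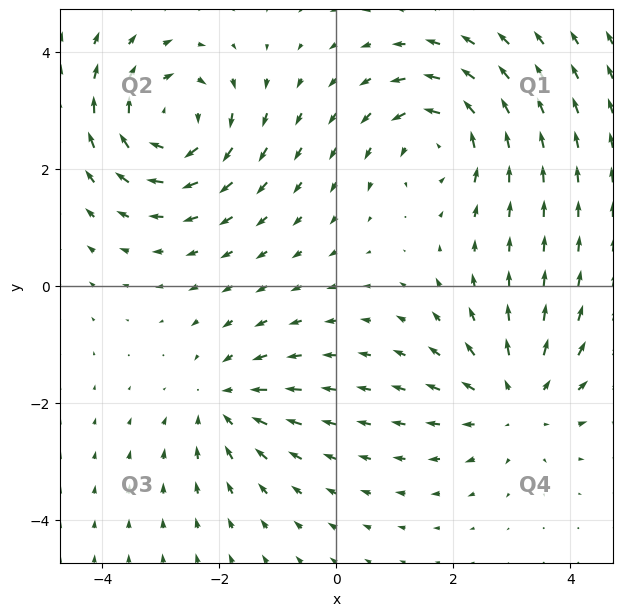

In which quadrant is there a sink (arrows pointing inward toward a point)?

Q3

The sink sits at approximately (-1.9, -2.0), which lies in quadrant Q3. The divergence there is about -3, negative as expected for a sink.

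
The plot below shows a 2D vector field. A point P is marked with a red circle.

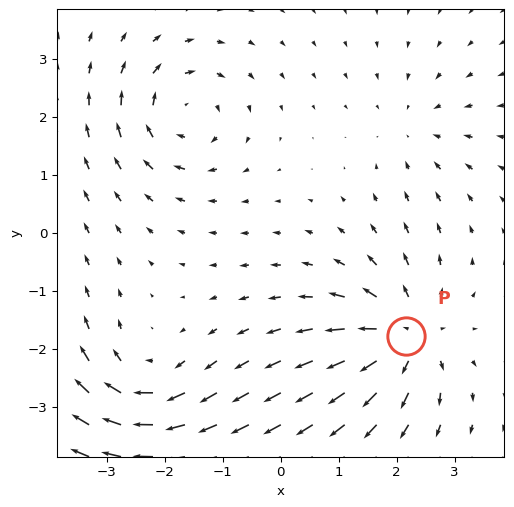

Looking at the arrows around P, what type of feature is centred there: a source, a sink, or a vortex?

At P (2.2, -1.8) the arrows spread outward. Divergence about +6, curl ≈0 — positive divergence with near-zero curl is a source.

source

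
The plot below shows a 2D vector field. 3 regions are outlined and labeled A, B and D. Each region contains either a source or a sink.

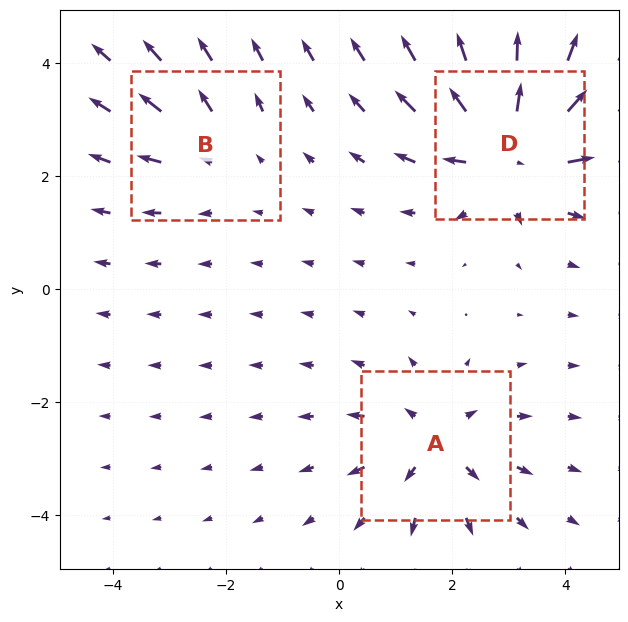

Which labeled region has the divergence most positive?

D

Divergence at each region's feature centre — A: about +3, B: about +2, D: about +5. Region D is most positive.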